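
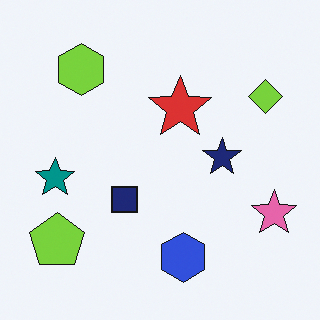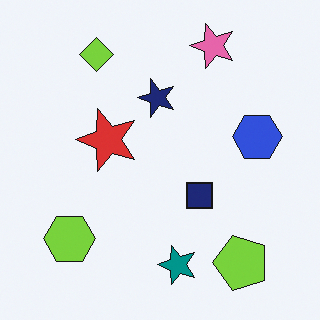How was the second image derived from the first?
This is the original image rotated 90° counter-clockwise.

The lime pentagon sits in the bottom-left of the first image and the bottom-right of the second — consistent with a whole-image 90° counter-clockwise rotation.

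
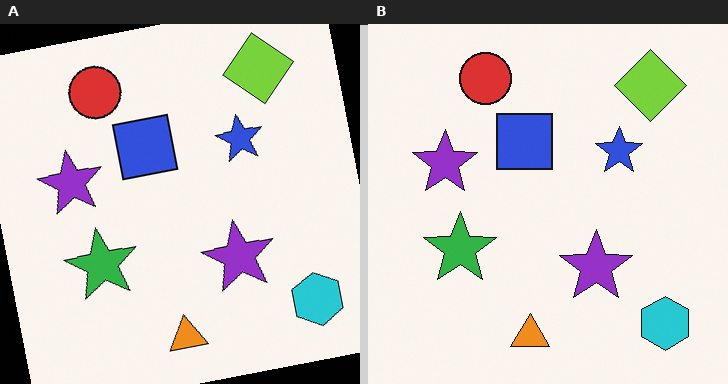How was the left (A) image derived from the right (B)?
The left (A) image is the right (B) rotated counter-clockwise by a few degrees.

Every shape is tilted by the same angle and the image corners show triangular fill wedges — a whole-image rotation by a non-right angle.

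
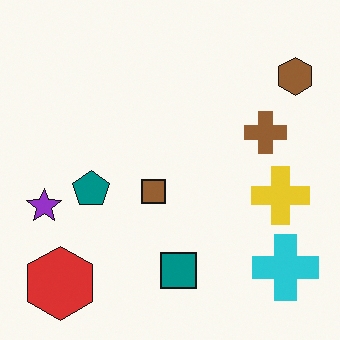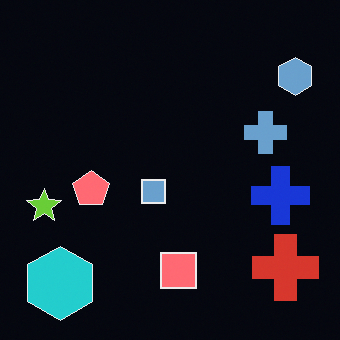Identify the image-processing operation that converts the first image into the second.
Color-inverted (negative).

The light background has become dark and every shape's color is its complement — a photographic negative.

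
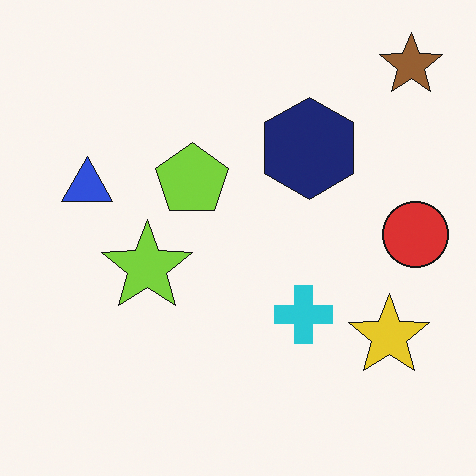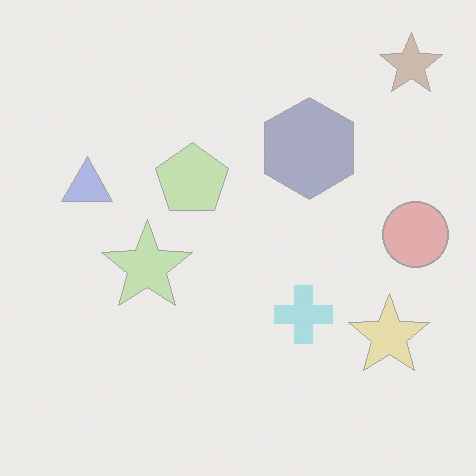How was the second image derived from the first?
This is the original image given much lower contrast.

Tones are pushed toward mid-grey across the whole image — a global contrast change.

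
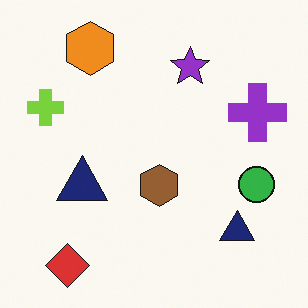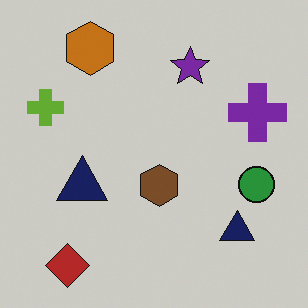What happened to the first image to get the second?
The second image is the first slightly darkened.

Every pixel — background and shapes alike — is uniformly darkened.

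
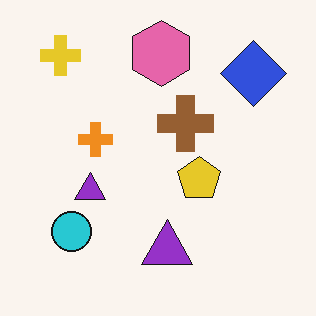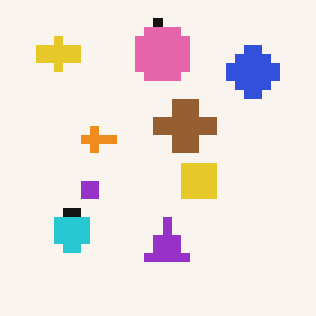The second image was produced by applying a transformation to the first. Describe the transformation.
This is the original image heavily pixelated into large blocks.

Shapes are reduced to large square blocks; fine edges and outlines are lost — a downscale-then-upscale (mosaic) effect.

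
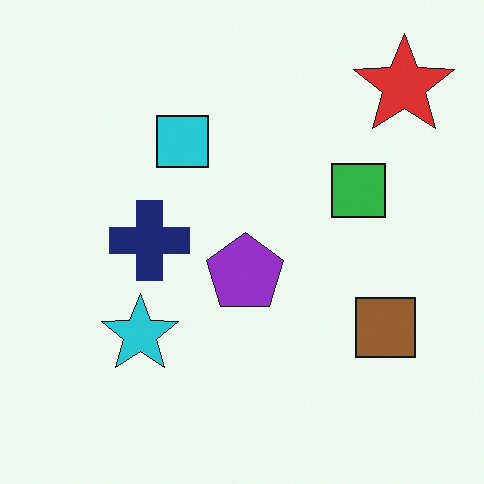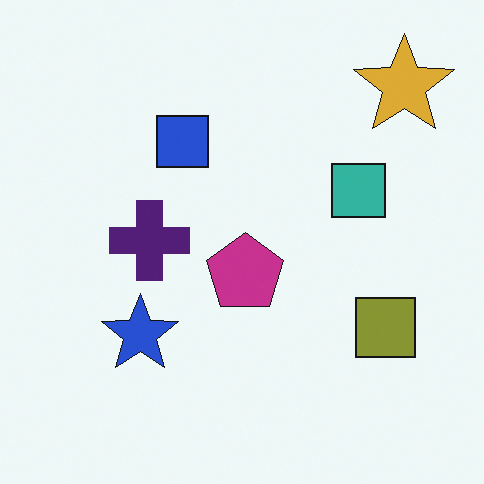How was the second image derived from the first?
The transformation is: hue-shifted slightly.

Every shape's color has rotated by the same amount around the hue wheel — a uniform hue shift.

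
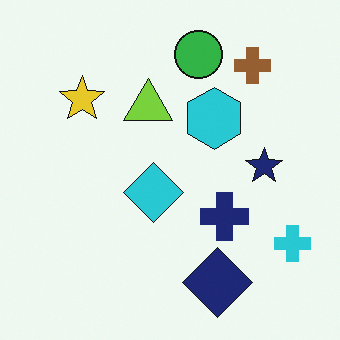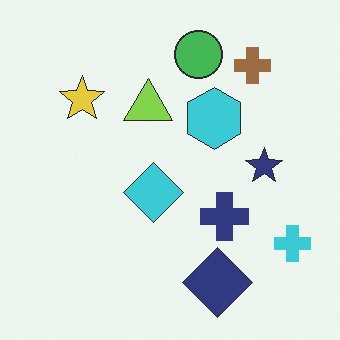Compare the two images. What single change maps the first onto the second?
The image was given slightly reduced contrast.

Tones are pushed toward mid-grey across the whole image — a global contrast change.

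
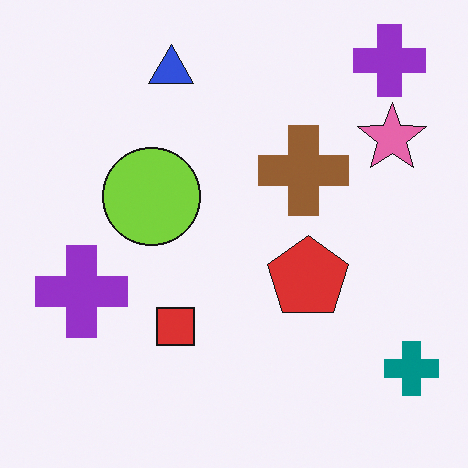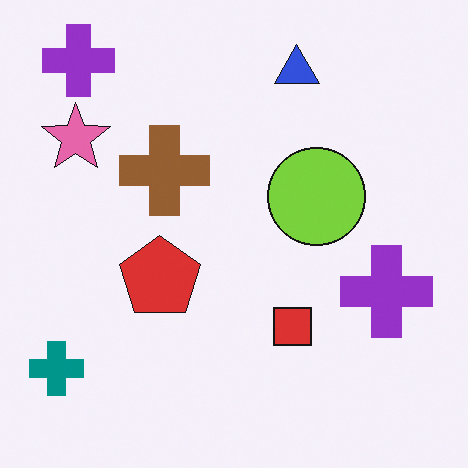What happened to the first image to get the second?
This is the original image flipped horizontally (left ↔ right).

The teal cross is in the bottom-right of the first image and the bottom-left of the second — shapes on opposite sides of the vertical midline have swapped in a mirror flip.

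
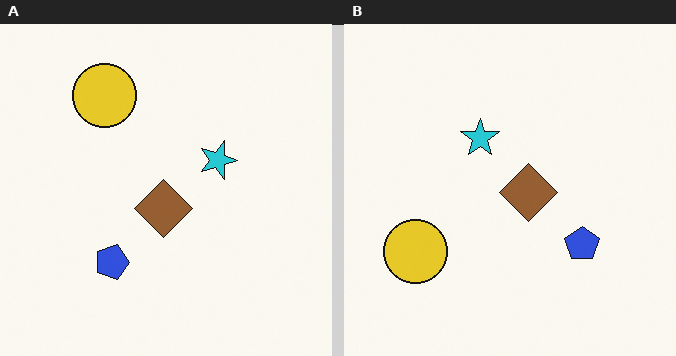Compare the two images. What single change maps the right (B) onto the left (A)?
This is the original image rotated 90° clockwise.

The yellow circle sits in the bottom-left of the right (B) image and the top-left of the left (A) — consistent with a whole-image 90° clockwise rotation.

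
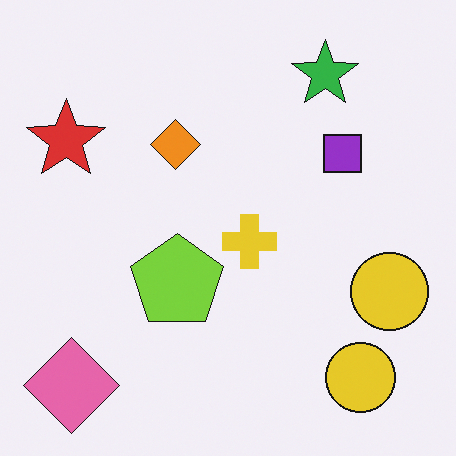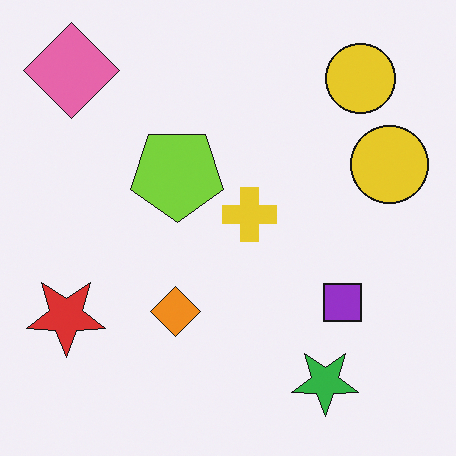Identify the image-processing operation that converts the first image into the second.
It was flipped vertically (top ↔ bottom).

The pink diamond is in the bottom-left of the first image and the top-left of the second — shapes on opposite sides of the horizontal midline have swapped in a mirror flip.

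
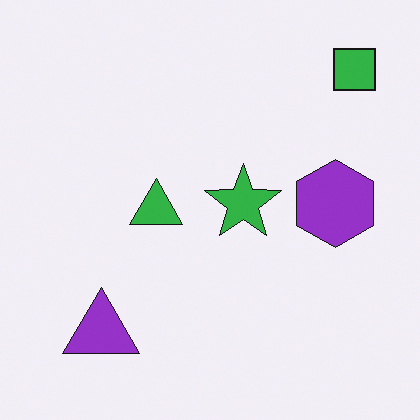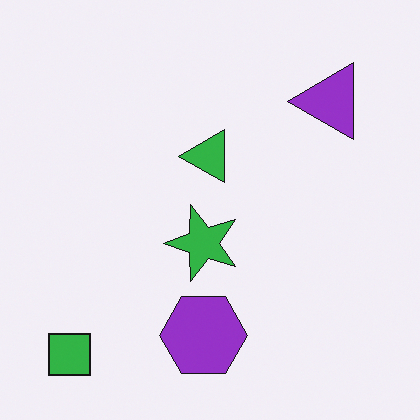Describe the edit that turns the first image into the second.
This is the original image transposed (reflected across the top-left ↔ bottom-right diagonal).

Shapes have swapped their row and column positions — what was in the top-right is now in the bottom-left — a diagonal reflection.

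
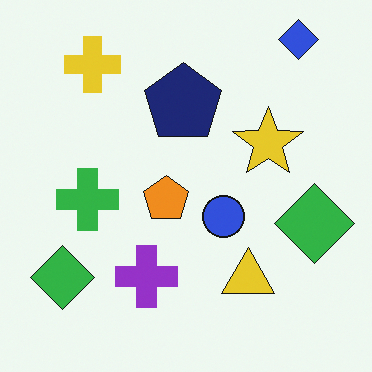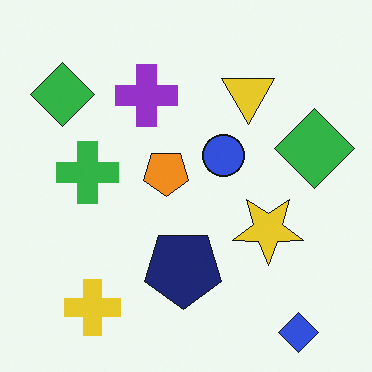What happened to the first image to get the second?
Flipped vertically (top ↔ bottom).

The blue diamond is in the top-right of the first image and the bottom-right of the second — shapes on opposite sides of the horizontal midline have swapped in a mirror flip.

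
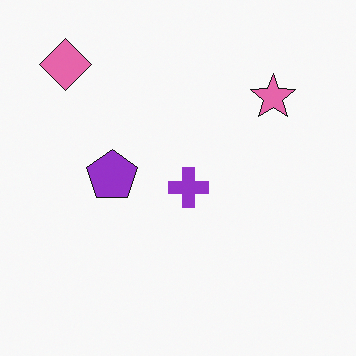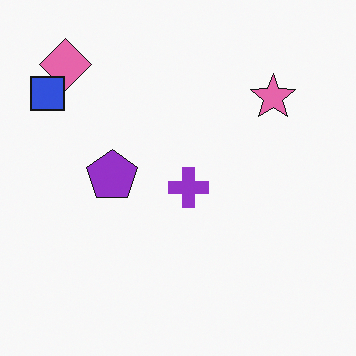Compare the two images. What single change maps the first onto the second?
It was overlaid with an additional blue square.

A blue square appears in the second image that is absent from the first.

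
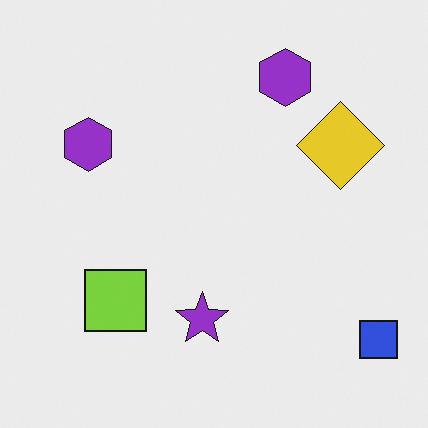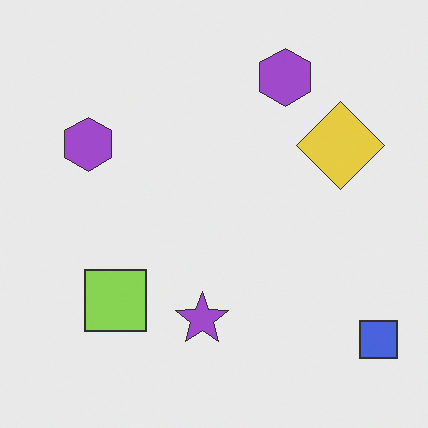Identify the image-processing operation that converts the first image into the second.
Given slightly reduced contrast.

Tones are pushed toward mid-grey across the whole image — a global contrast change.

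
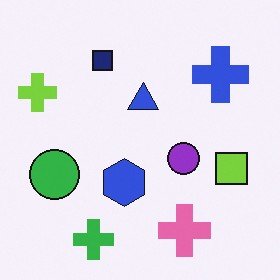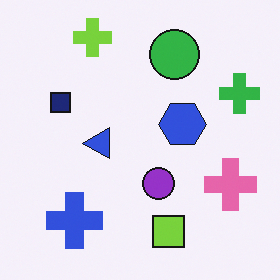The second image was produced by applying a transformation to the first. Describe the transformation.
The transformation is: transposed (reflected across the top-left ↔ bottom-right diagonal).

Shapes have swapped their row and column positions — what was in the top-right is now in the bottom-left — a diagonal reflection.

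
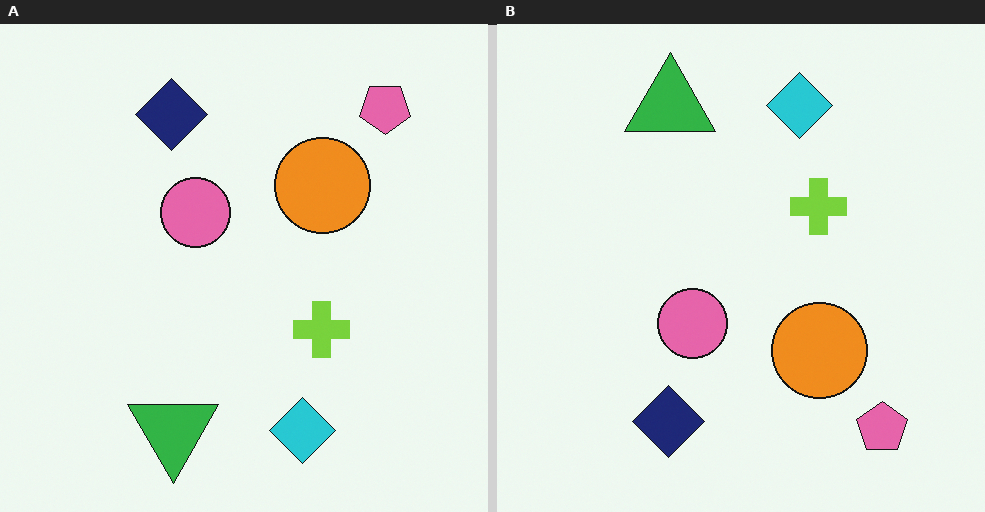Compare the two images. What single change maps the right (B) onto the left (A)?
The image was flipped vertically (top ↔ bottom).

The cyan diamond is in the top of the right (B) image and the bottom of the left (A) — shapes on opposite sides of the horizontal midline have swapped in a mirror flip.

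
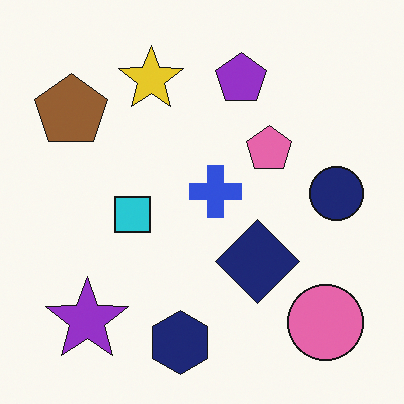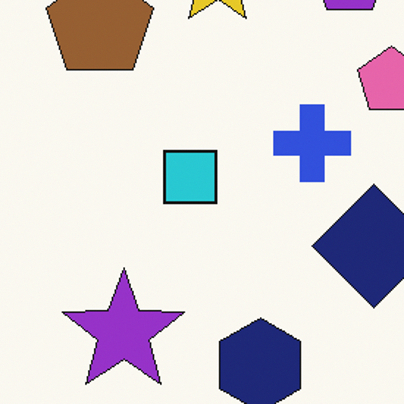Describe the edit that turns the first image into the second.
Cropped to a modestly smaller region and rescaled.

The visible shapes are larger and the field of view is narrower; shapes near the original edges may be partly or wholly outside the frame — a crop-and-rescale.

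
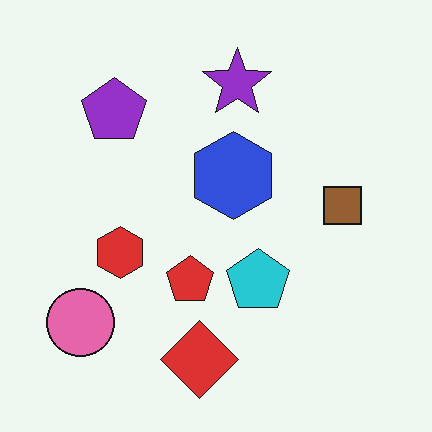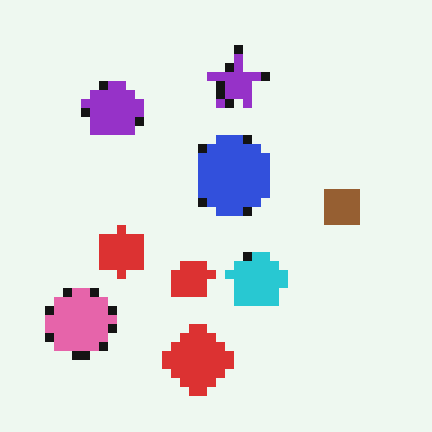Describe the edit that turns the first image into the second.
The second image is the first coarsely pixelated.

Shapes are reduced to large square blocks; fine edges and outlines are lost — a downscale-then-upscale (mosaic) effect.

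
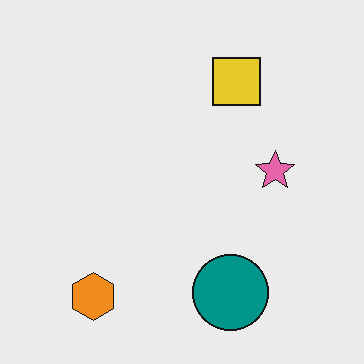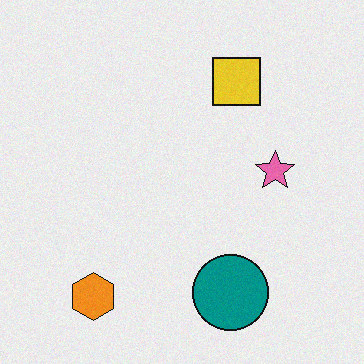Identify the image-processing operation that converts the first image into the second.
The image was degraded with subtle gaussian noise.

Random speckle covers the whole image, including the flat background.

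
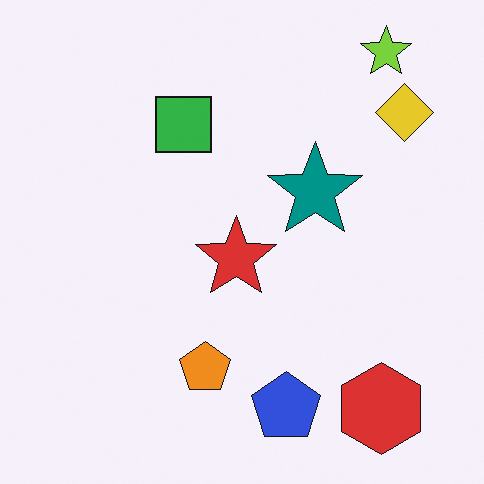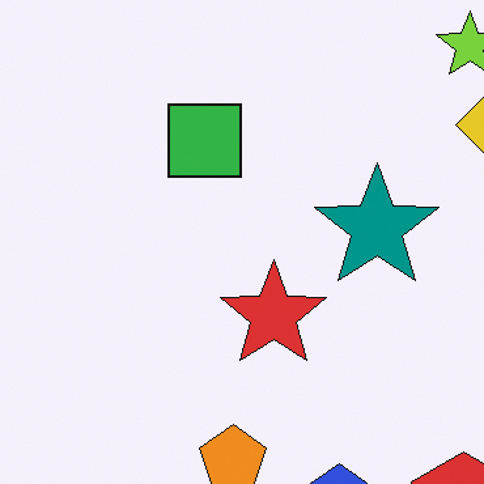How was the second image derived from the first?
Cropped to a modestly smaller region and rescaled.

The visible shapes are larger and the field of view is narrower; shapes near the original edges may be partly or wholly outside the frame — a crop-and-rescale.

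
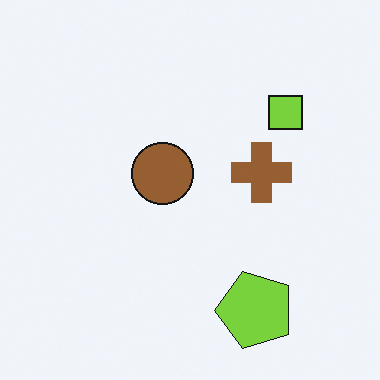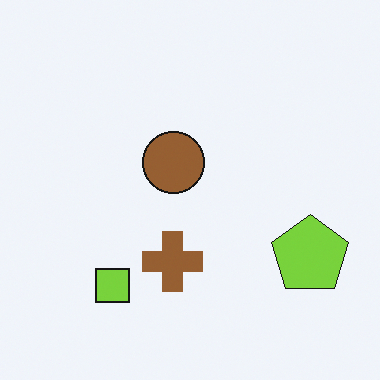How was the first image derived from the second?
The image was transposed (reflected across the top-left ↔ bottom-right diagonal).

Shapes have swapped their row and column positions — what was in the top-right is now in the bottom-left — a diagonal reflection.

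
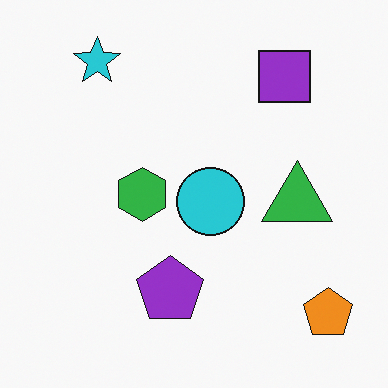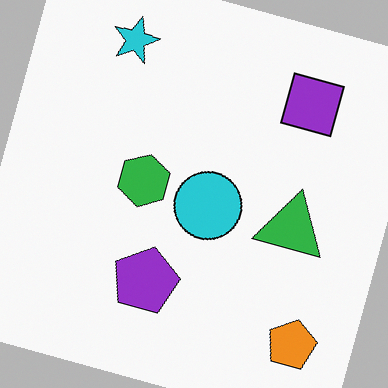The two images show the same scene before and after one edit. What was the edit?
The transformation is: rotated clockwise by a clearly visible amount.

Every shape is tilted by the same angle and the image corners show triangular fill wedges — a whole-image rotation by a non-right angle.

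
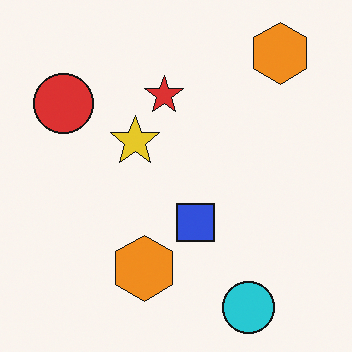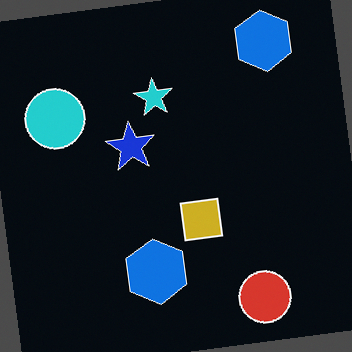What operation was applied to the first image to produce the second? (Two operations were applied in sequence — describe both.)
It was rotated counter-clockwise by a few degrees, then color-inverted (negative).

Every shape is tilted by the same angle and the image corners show triangular fill wedges — a whole-image rotation by a non-right angle. The light background has become dark and every shape's color is its complement — a photographic negative.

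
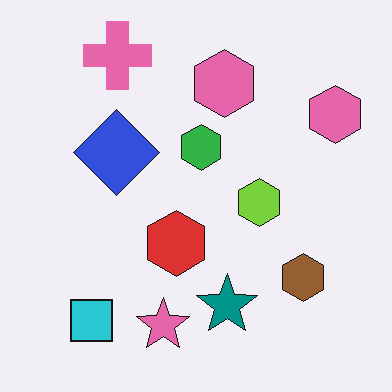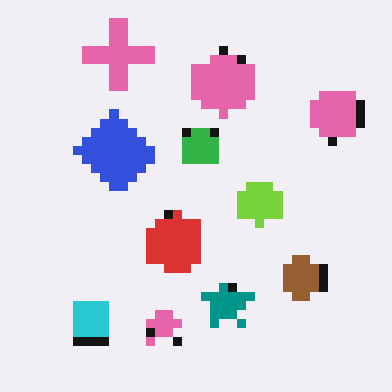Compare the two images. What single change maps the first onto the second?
The transformation is: coarsely pixelated.

Shapes are reduced to large square blocks; fine edges and outlines are lost — a downscale-then-upscale (mosaic) effect.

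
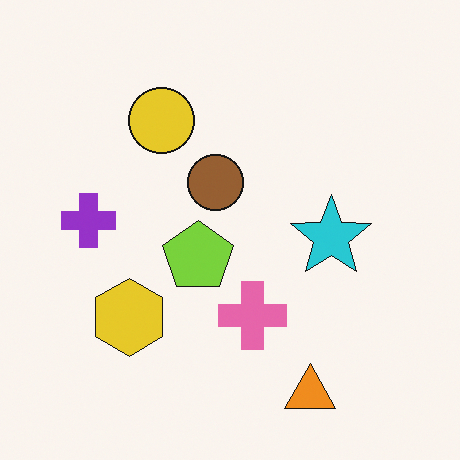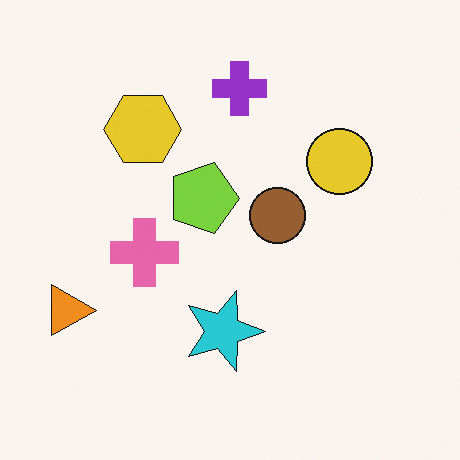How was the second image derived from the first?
The second image is the first rotated 90° clockwise.

The orange triangle sits in the bottom-right of the first image and the bottom-left of the second — consistent with a whole-image 90° clockwise rotation.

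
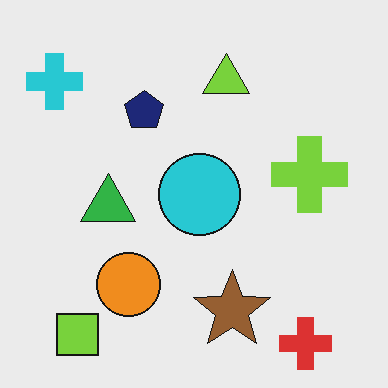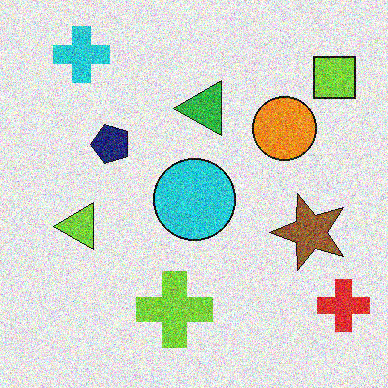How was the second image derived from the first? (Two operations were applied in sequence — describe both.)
This is the original image degraded with heavy additive noise, then transposed (reflected across the top-left ↔ bottom-right diagonal).

Random speckle covers the whole image, including the flat background. Shapes have swapped their row and column positions — what was in the top-right is now in the bottom-left — a diagonal reflection.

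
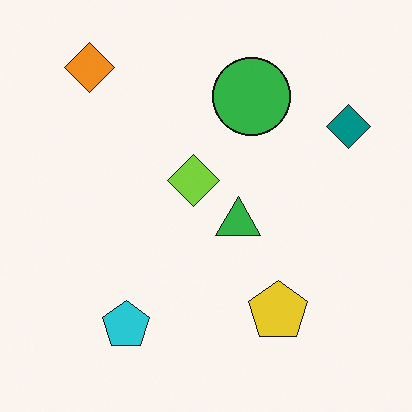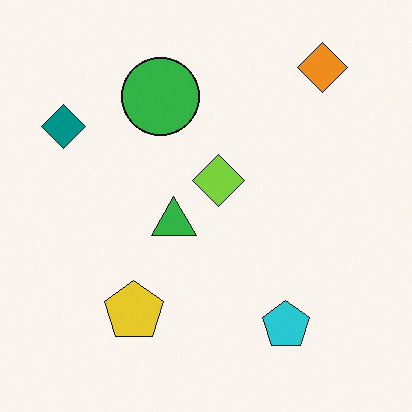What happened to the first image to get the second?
It was flipped horizontally (left ↔ right).

The teal diamond is in the top-right of the first image and the top-left of the second — shapes on opposite sides of the vertical midline have swapped in a mirror flip.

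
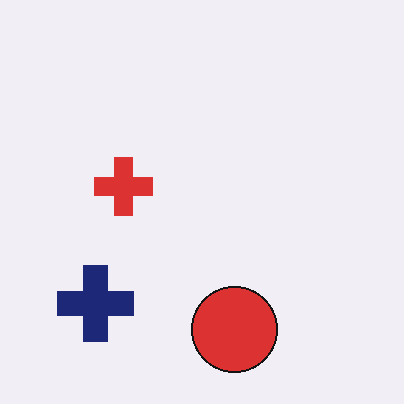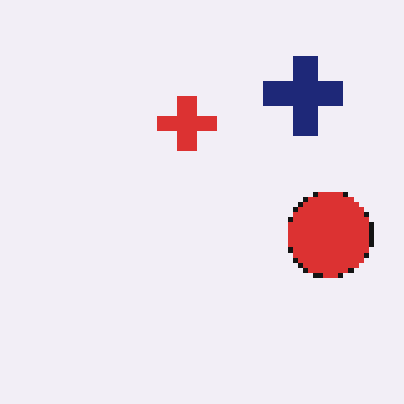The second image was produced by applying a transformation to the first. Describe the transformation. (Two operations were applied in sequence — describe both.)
Transposed (reflected across the top-left ↔ bottom-right diagonal), then lightly pixelated (a mild mosaic effect).

Shapes have swapped their row and column positions — what was in the top-right is now in the bottom-left — a diagonal reflection. Shapes are reduced to large square blocks; fine edges and outlines are lost — a downscale-then-upscale (mosaic) effect.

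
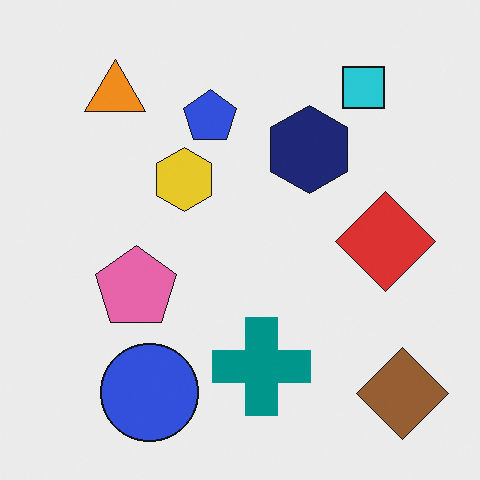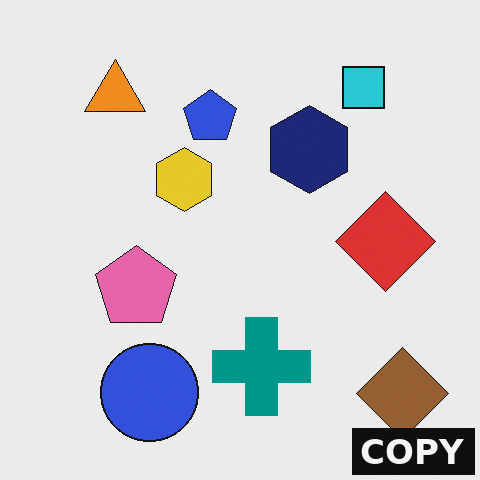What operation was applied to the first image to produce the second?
The transformation is: watermarked with the text "COPY" in the lower-right corner.

A dark label reading "COPY" appears in the lower-right corner.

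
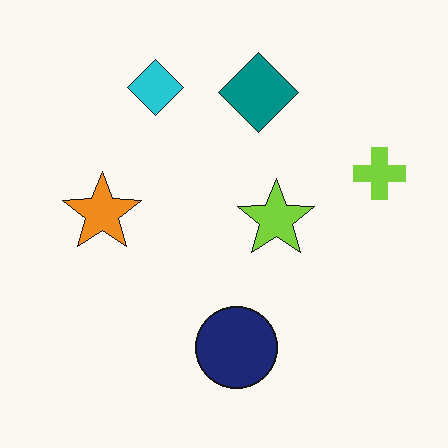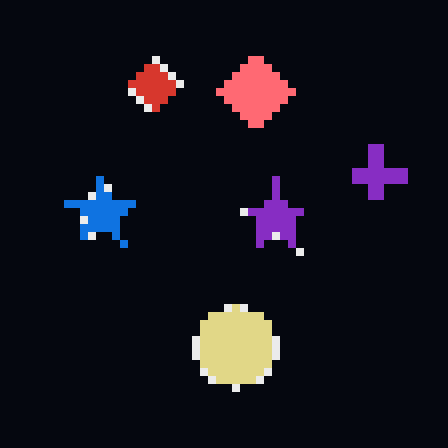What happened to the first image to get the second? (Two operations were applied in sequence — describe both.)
The transformation is: color-inverted (negative), then pixelated into visible square blocks.

The light background has become dark and every shape's color is its complement — a photographic negative. Shapes are reduced to large square blocks; fine edges and outlines are lost — a downscale-then-upscale (mosaic) effect.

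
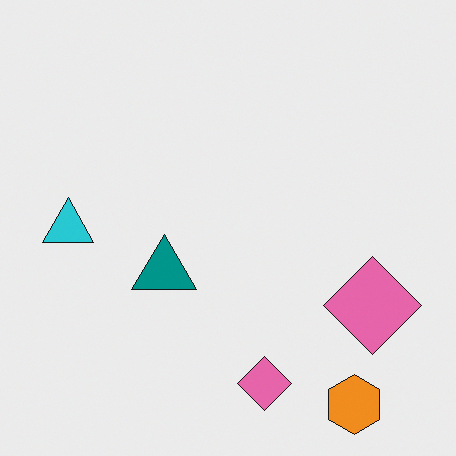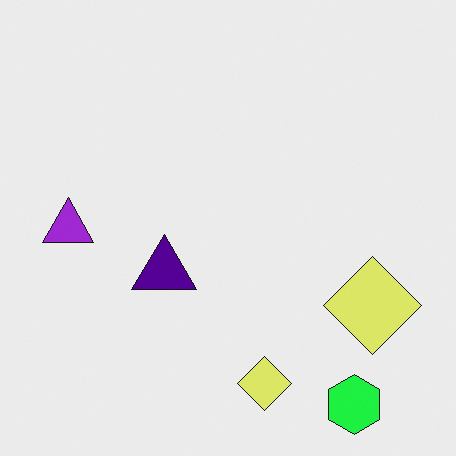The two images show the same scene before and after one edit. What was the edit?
The image was hue-shifted noticeably.

Every shape's color has rotated by the same amount around the hue wheel — a uniform hue shift.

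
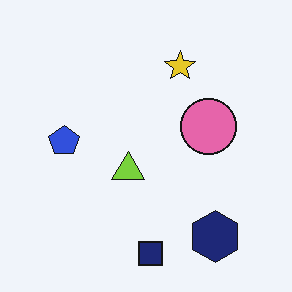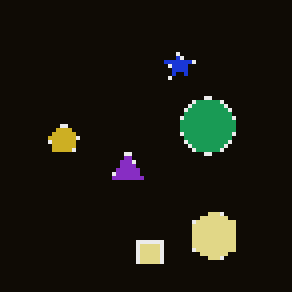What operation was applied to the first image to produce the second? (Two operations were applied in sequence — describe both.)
The image was lightly pixelated (a mild mosaic effect), then color-inverted (negative).

Shapes are reduced to large square blocks; fine edges and outlines are lost — a downscale-then-upscale (mosaic) effect. The light background has become dark and every shape's color is its complement — a photographic negative.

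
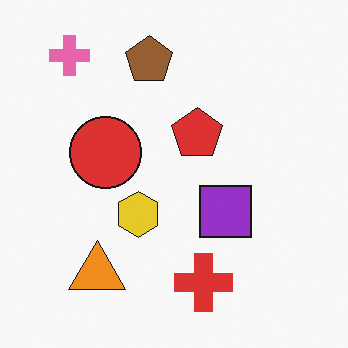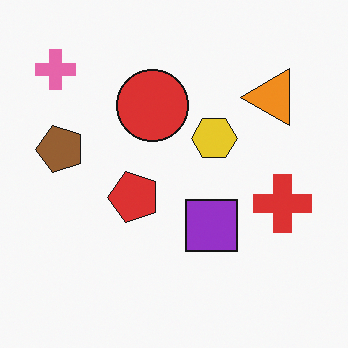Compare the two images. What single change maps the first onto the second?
The image was transposed (reflected across the top-left ↔ bottom-right diagonal).

Shapes have swapped their row and column positions — what was in the top-right is now in the bottom-left — a diagonal reflection.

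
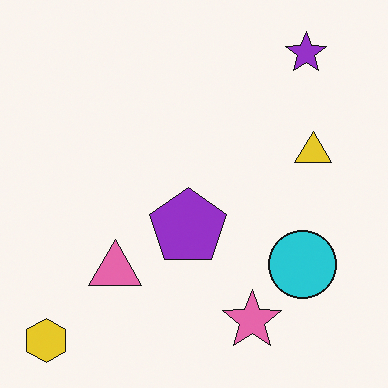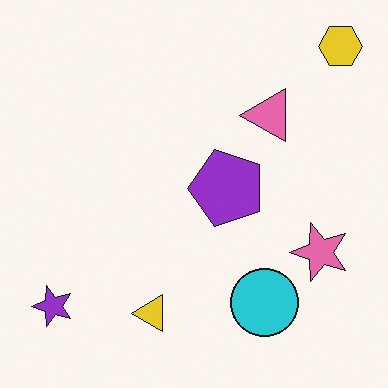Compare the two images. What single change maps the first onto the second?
Transposed (reflected across the top-left ↔ bottom-right diagonal).

Shapes have swapped their row and column positions — what was in the top-right is now in the bottom-left — a diagonal reflection.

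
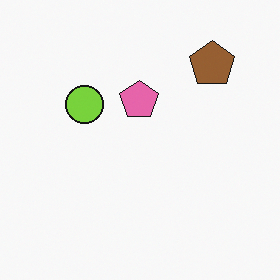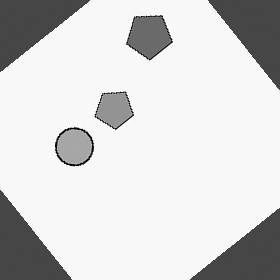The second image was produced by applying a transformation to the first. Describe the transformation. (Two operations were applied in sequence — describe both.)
This is the original image converted to grayscale, then rotated counter-clockwise by a large amount — several tens of degrees.

All color is removed — every shape is now a shade of grey. Every shape is tilted by the same angle and the image corners show triangular fill wedges — a whole-image rotation by a non-right angle.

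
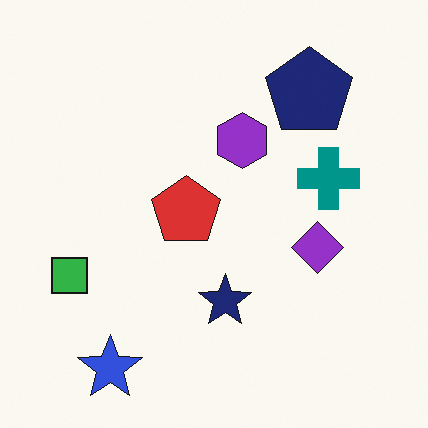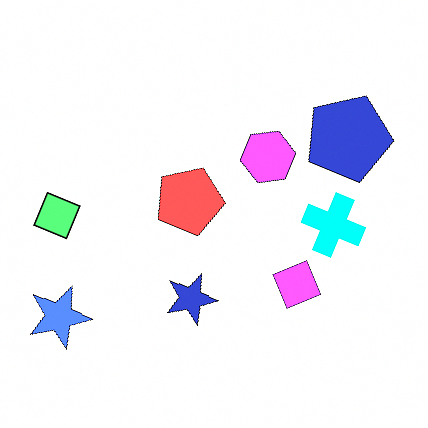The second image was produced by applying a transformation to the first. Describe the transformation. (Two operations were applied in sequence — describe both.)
The second image is the first rotated clockwise by a clearly visible amount, then noticeably brightened.

Every shape is tilted by the same angle and the image corners show triangular fill wedges — a whole-image rotation by a non-right angle. Every pixel — background and shapes alike — is uniformly brightened.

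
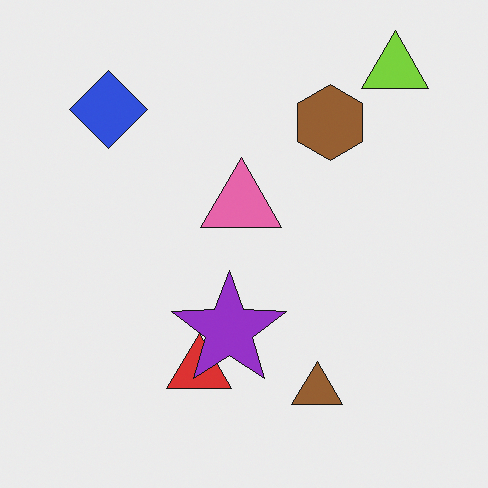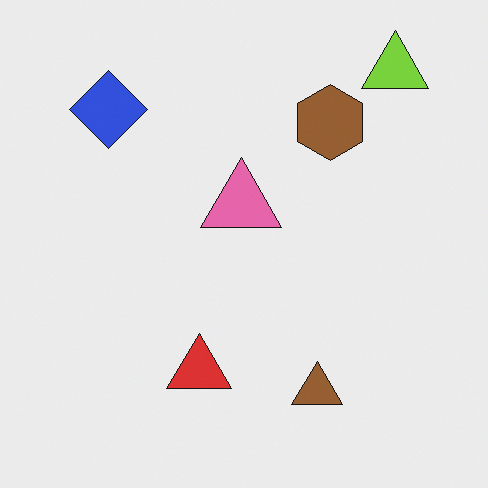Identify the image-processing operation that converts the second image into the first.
It was overlaid with an additional purple star.

A purple star appears in the first image that is absent from the second.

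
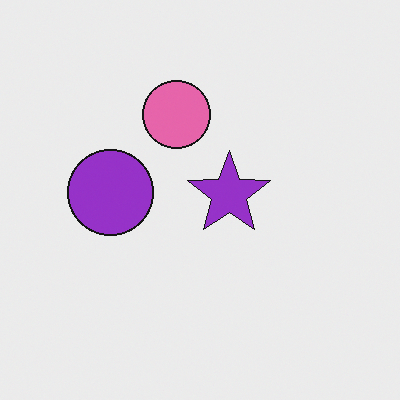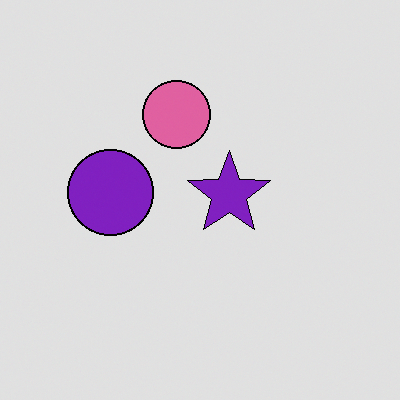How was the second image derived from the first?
The transformation is: posterized to a reduced palette.

Each flat color has snapped to a coarser quantized level — most visibly, the near-white background has dropped to a flat grey.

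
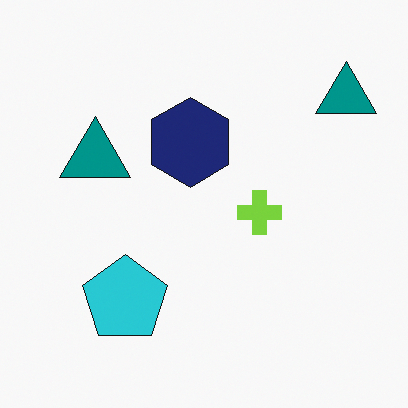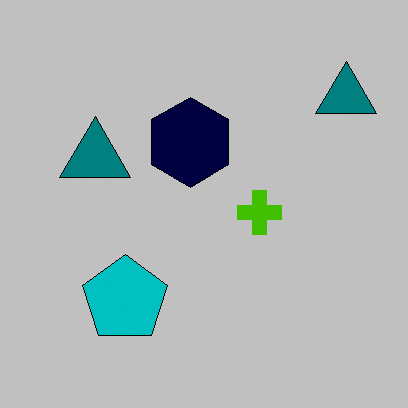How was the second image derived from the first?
Heavily posterized to just a handful of flat colors.

Each flat color has snapped to a coarser quantized level — most visibly, the near-white background has dropped to a flat grey.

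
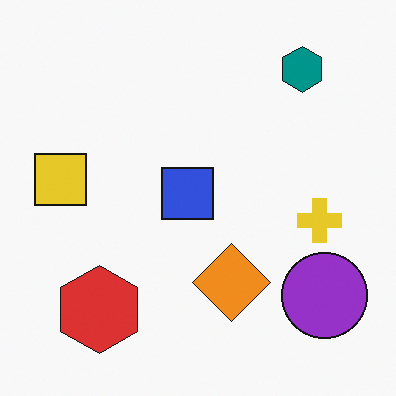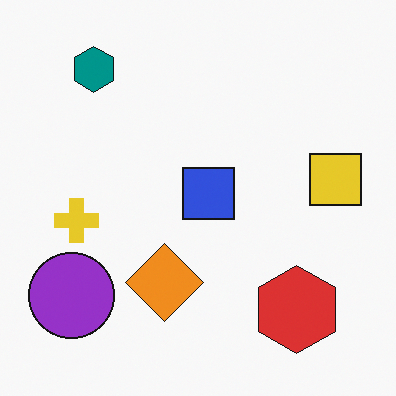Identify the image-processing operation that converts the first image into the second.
Flipped horizontally (left ↔ right).

The yellow square is in the left of the first image and the right of the second — shapes on opposite sides of the vertical midline have swapped in a mirror flip.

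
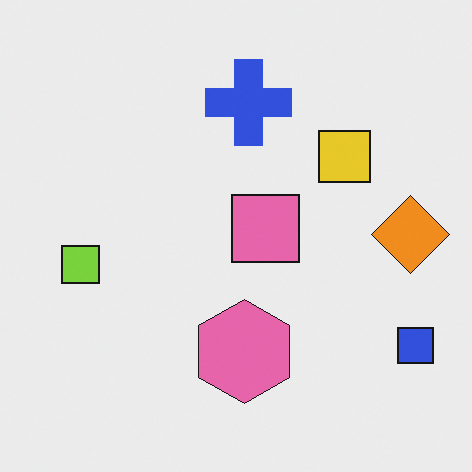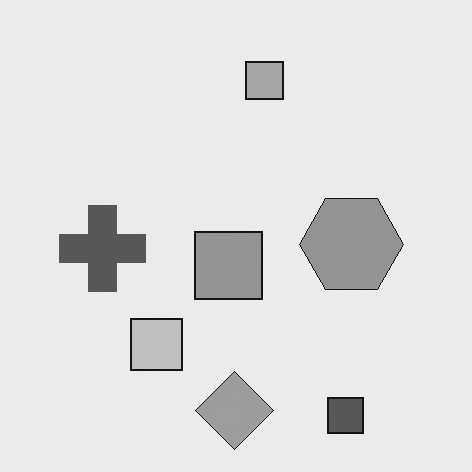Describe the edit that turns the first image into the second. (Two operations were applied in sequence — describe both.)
The transformation is: converted to grayscale, then transposed (reflected across the top-left ↔ bottom-right diagonal).

All color is removed — every shape is now a shade of grey. Shapes have swapped their row and column positions — what was in the top-right is now in the bottom-left — a diagonal reflection.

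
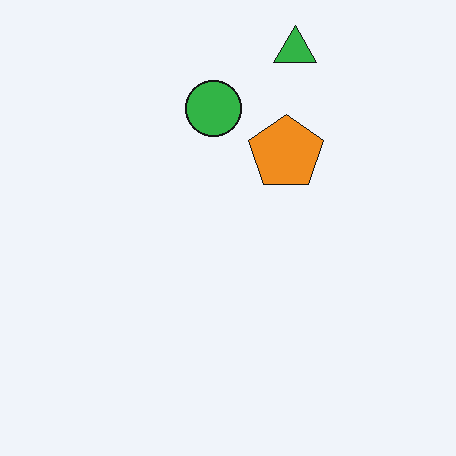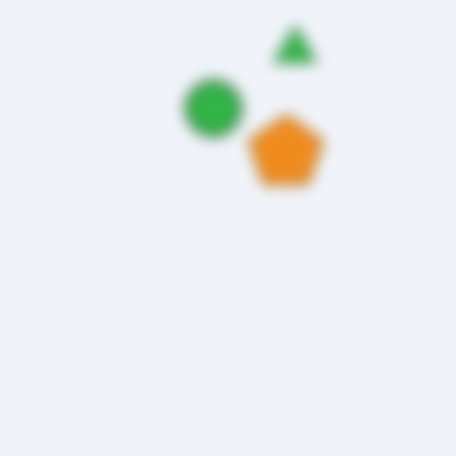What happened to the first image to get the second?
Heavily blurred.

Shape edges and outlines are uniformly softened across the whole image.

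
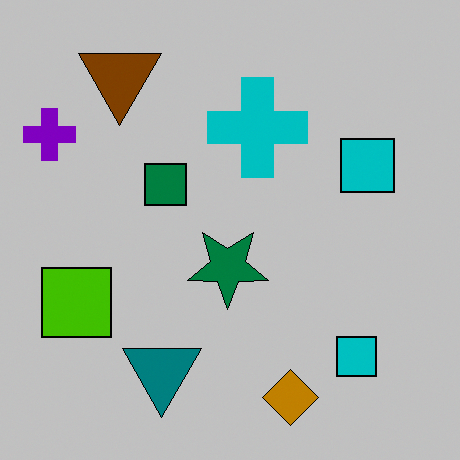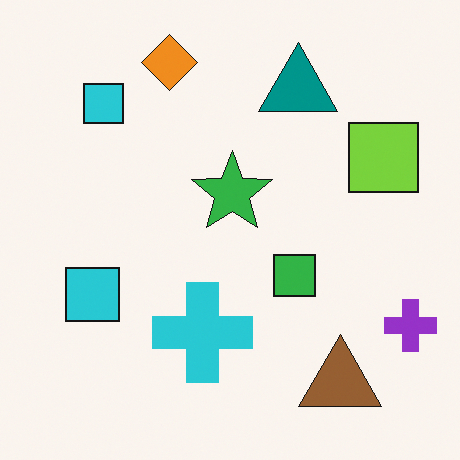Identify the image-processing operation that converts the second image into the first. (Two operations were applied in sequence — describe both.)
The first image is the second heavily posterized to just a handful of flat colors, then rotated 180°.

Each flat color has snapped to a coarser quantized level — most visibly, the near-white background has dropped to a flat grey. The purple cross sits in the bottom-right of the second image and the top-left of the first — consistent with a whole-image 180° rotation.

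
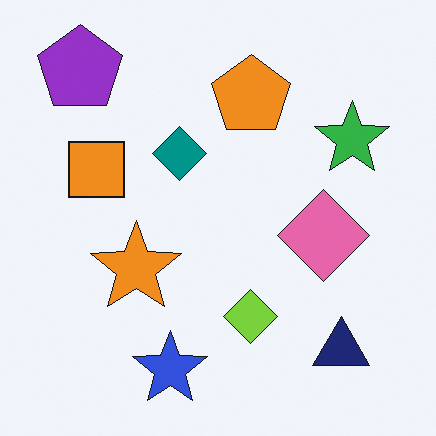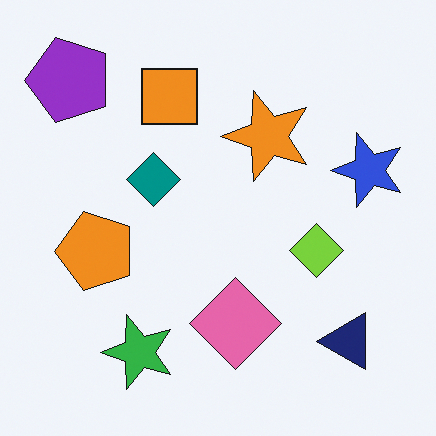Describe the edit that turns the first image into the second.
The image was transposed (reflected across the top-left ↔ bottom-right diagonal).

Shapes have swapped their row and column positions — what was in the top-right is now in the bottom-left — a diagonal reflection.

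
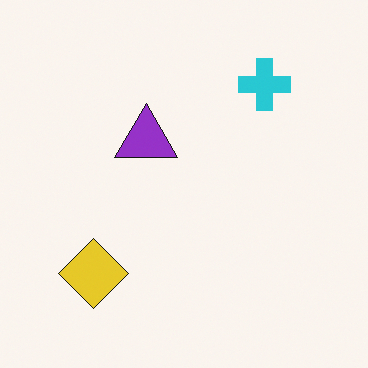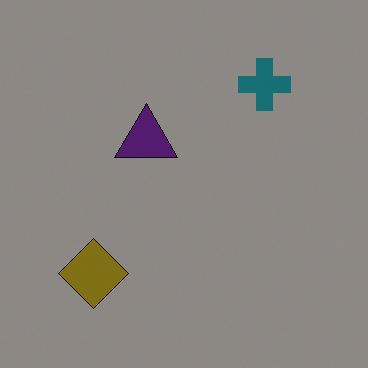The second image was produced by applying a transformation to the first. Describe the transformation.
The transformation is: darkened a lot.

Every pixel — background and shapes alike — is uniformly darkened.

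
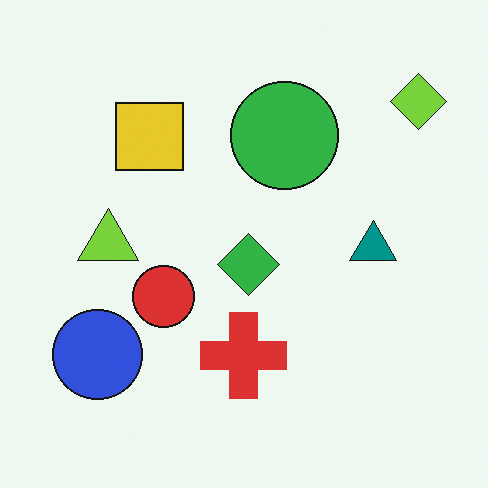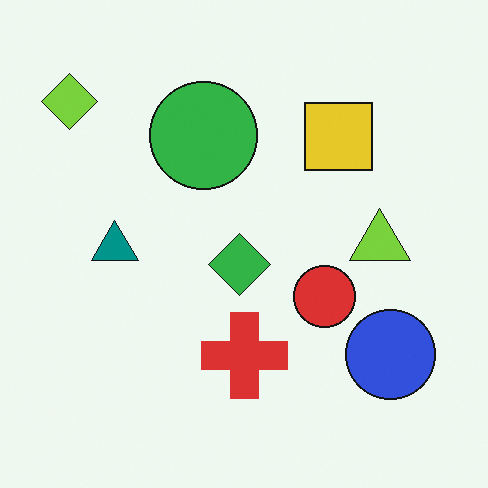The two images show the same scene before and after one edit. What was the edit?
This is the original image flipped horizontally (left ↔ right).

The lime diamond is in the top-right of the first image and the top-left of the second — shapes on opposite sides of the vertical midline have swapped in a mirror flip.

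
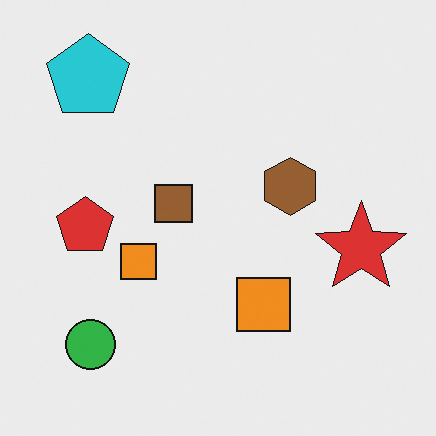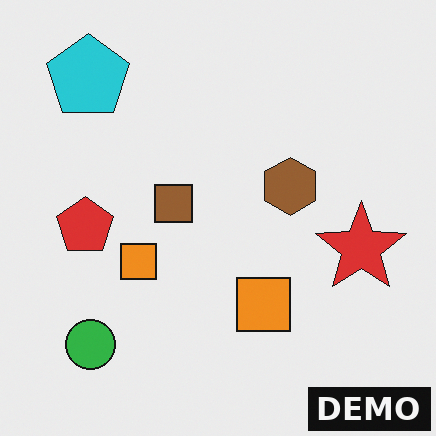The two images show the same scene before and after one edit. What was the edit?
The transformation is: watermarked with the text "DEMO" in the lower-right corner.

A dark label reading "DEMO" appears in the lower-right corner.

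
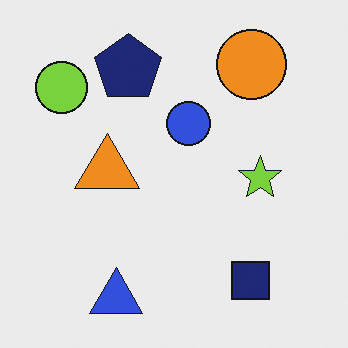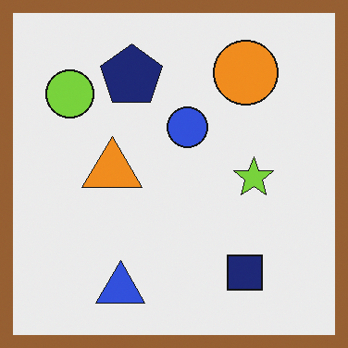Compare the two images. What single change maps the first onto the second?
Framed with a brown border.

A solid brown frame runs around the edge of the second image, with the content slightly shrunk inside it.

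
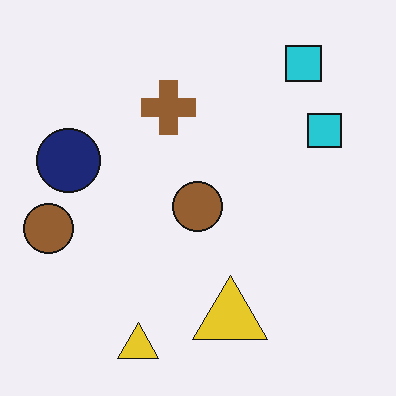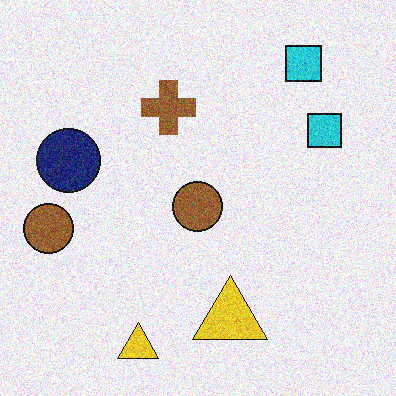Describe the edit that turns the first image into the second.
It was degraded with moderate additive noise.

Random speckle covers the whole image, including the flat background.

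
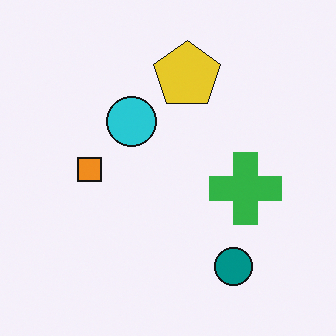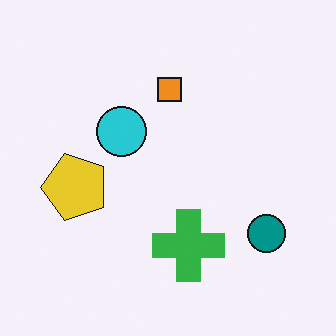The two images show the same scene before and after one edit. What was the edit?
This is the original image transposed (reflected across the top-left ↔ bottom-right diagonal).

Shapes have swapped their row and column positions — what was in the top-right is now in the bottom-left — a diagonal reflection.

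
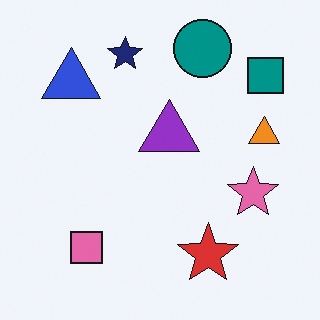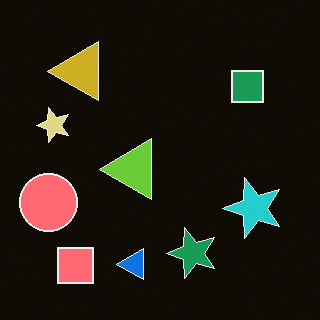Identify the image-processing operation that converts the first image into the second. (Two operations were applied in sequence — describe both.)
The image was color-inverted (negative), then transposed (reflected across the top-left ↔ bottom-right diagonal).

The light background has become dark and every shape's color is its complement — a photographic negative. Shapes have swapped their row and column positions — what was in the top-right is now in the bottom-left — a diagonal reflection.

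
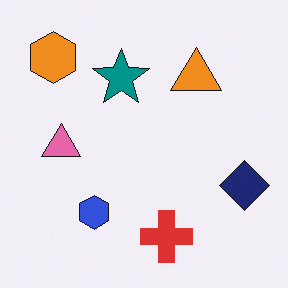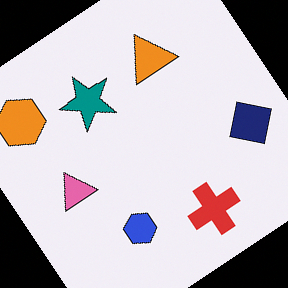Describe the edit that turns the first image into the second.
This is the original image rotated counter-clockwise by a large amount — several tens of degrees.

Every shape is tilted by the same angle and the image corners show triangular fill wedges — a whole-image rotation by a non-right angle.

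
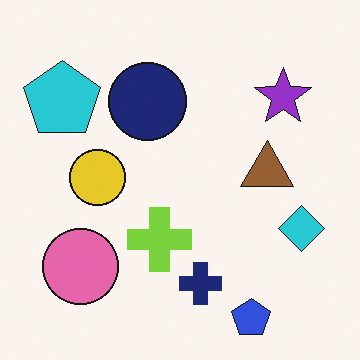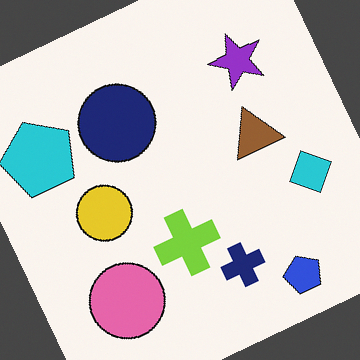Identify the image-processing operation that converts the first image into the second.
The second image is the first rotated counter-clockwise by a clearly visible amount.

Every shape is tilted by the same angle and the image corners show triangular fill wedges — a whole-image rotation by a non-right angle.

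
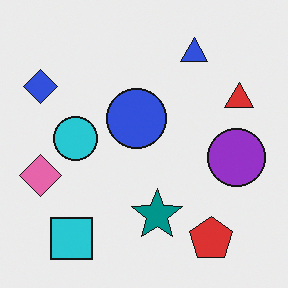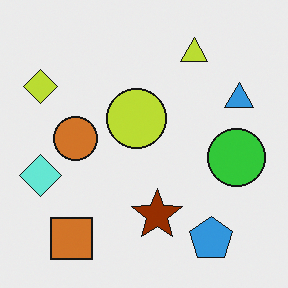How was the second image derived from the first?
The transformation is: hue-shifted through roughly half the color wheel.

Every shape's color has rotated by the same amount around the hue wheel — a uniform hue shift.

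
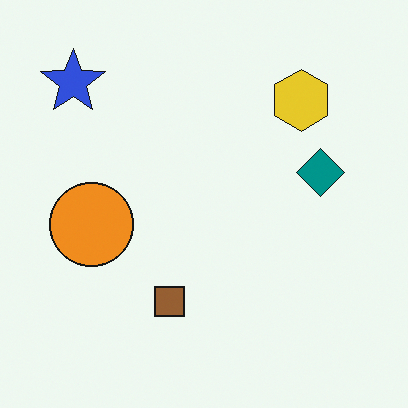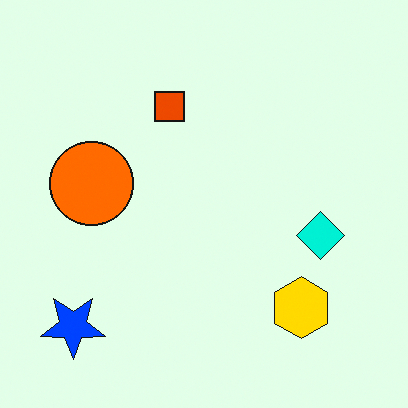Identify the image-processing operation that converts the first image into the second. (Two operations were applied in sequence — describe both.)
The image was flipped vertically (top ↔ bottom), then made much more vivid (saturation change).

The blue star is in the top-left of the first image and the bottom-left of the second — shapes on opposite sides of the horizontal midline have swapped in a mirror flip. All colors are more vivid — a global saturation change.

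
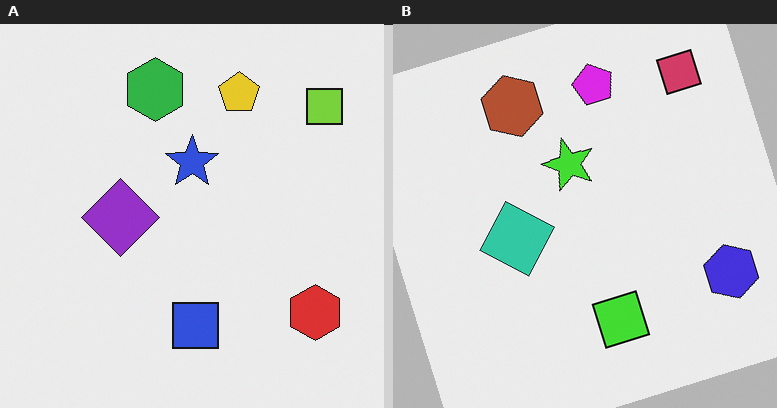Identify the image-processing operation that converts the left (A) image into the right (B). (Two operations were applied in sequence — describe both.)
Hue-shifted by a large amount, then rotated counter-clockwise by a moderate amount.

Every shape's color has rotated by the same amount around the hue wheel — a uniform hue shift. Every shape is tilted by the same angle and the image corners show triangular fill wedges — a whole-image rotation by a non-right angle.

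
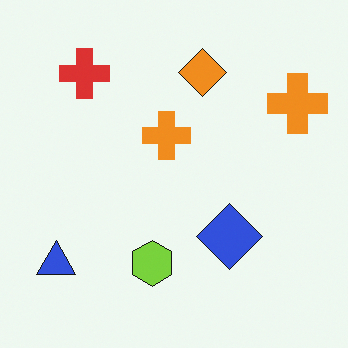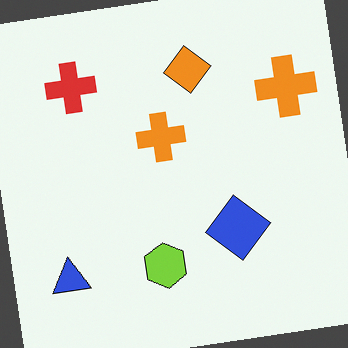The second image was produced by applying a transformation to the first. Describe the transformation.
This is the original image rotated counter-clockwise by a small amount.

Every shape is tilted by the same angle and the image corners show triangular fill wedges — a whole-image rotation by a non-right angle.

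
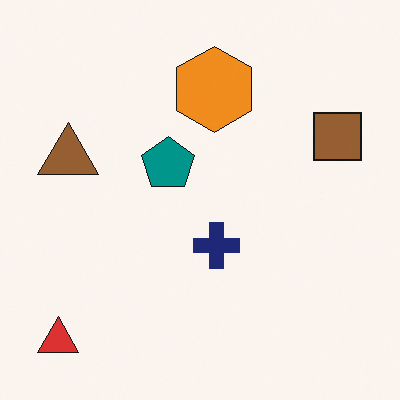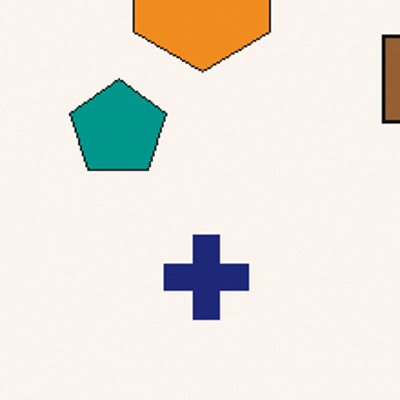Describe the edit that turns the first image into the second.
The transformation is: cropped to a noticeably smaller region and rescaled.

The visible shapes are larger and the field of view is narrower; shapes near the original edges may be partly or wholly outside the frame — a crop-and-rescale.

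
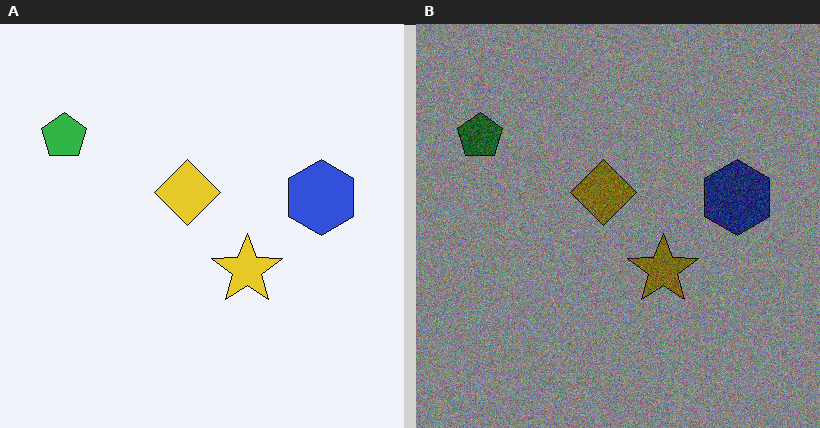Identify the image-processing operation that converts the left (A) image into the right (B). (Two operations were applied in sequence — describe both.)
It was darkened a lot, then degraded with moderate additive noise.

Every pixel — background and shapes alike — is uniformly darkened. Random speckle covers the whole image, including the flat background.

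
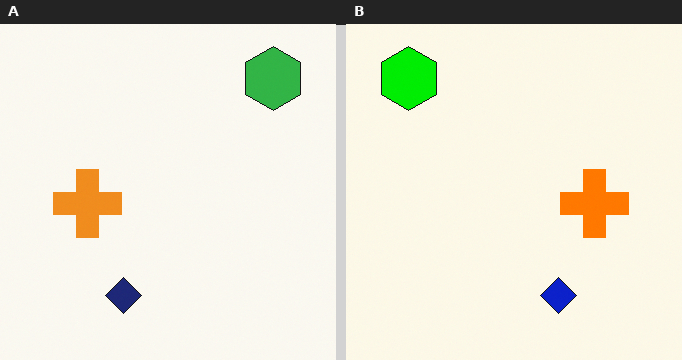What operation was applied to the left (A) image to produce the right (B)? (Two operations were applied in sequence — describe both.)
This is the original image flipped horizontally (left ↔ right), then made much more vivid (saturation change).

The green hexagon is in the top-right of the left (A) image and the top-left of the right (B) — shapes on opposite sides of the vertical midline have swapped in a mirror flip. All colors are more vivid — a global saturation change.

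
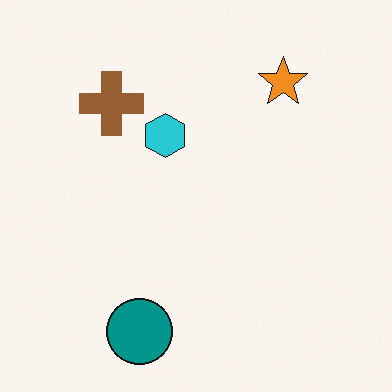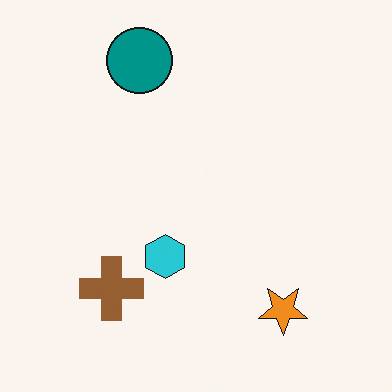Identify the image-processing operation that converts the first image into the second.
This is the original image flipped vertically (top ↔ bottom).

The teal circle is in the bottom of the first image and the top of the second — shapes on opposite sides of the horizontal midline have swapped in a mirror flip.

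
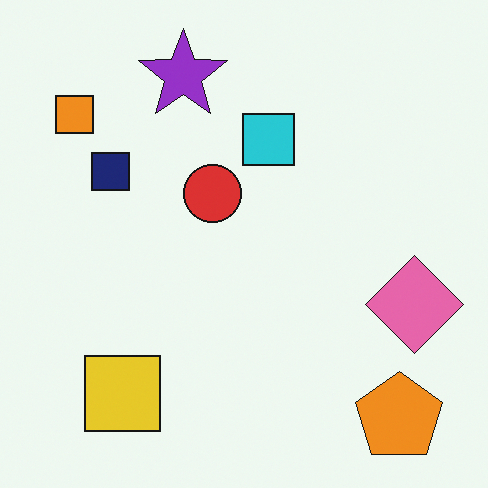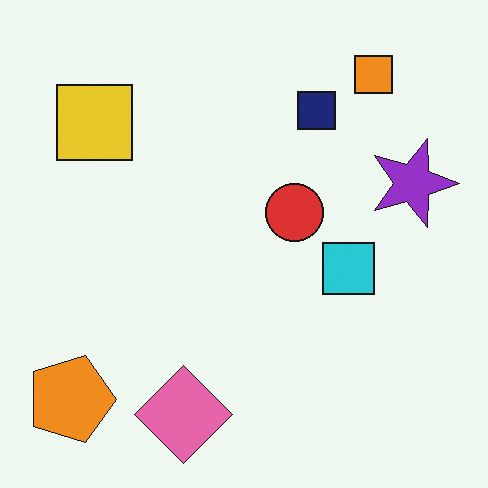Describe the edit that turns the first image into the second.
Rotated 90° clockwise.

The orange pentagon sits in the bottom-right of the first image and the bottom-left of the second — consistent with a whole-image 90° clockwise rotation.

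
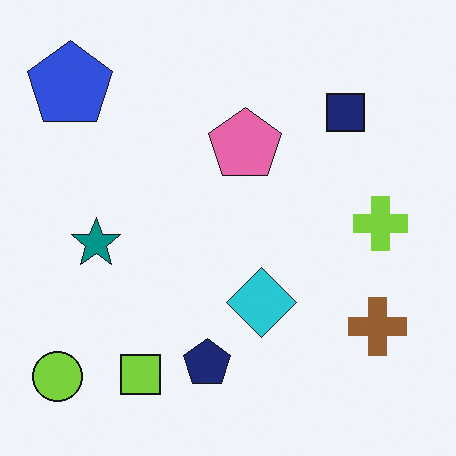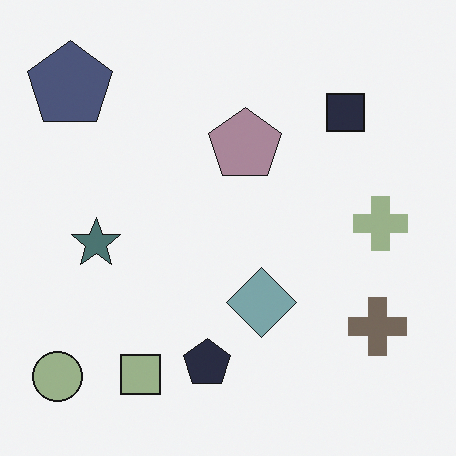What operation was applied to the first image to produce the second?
Made much more muted (saturation change).

All colors are more muted and greyish — a global saturation change.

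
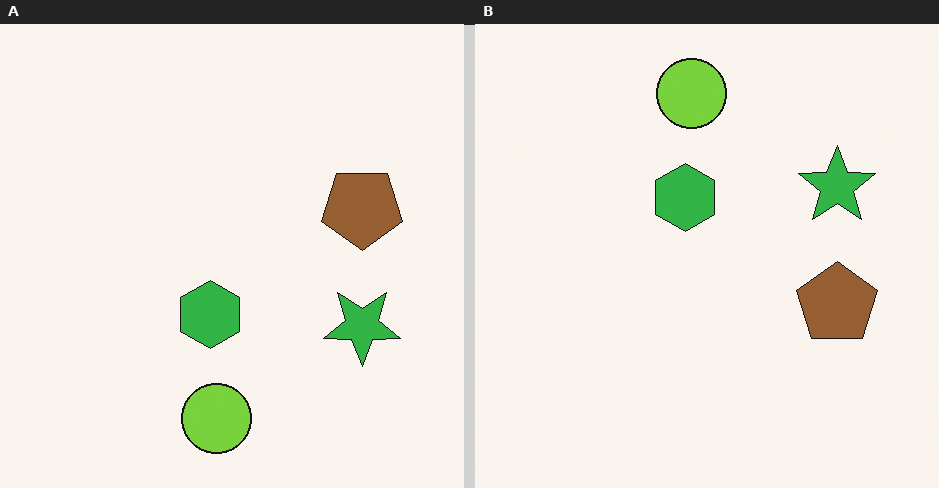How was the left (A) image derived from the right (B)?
It was flipped vertically (top ↔ bottom).

The lime circle is in the top of the right (B) image and the bottom of the left (A) — shapes on opposite sides of the horizontal midline have swapped in a mirror flip.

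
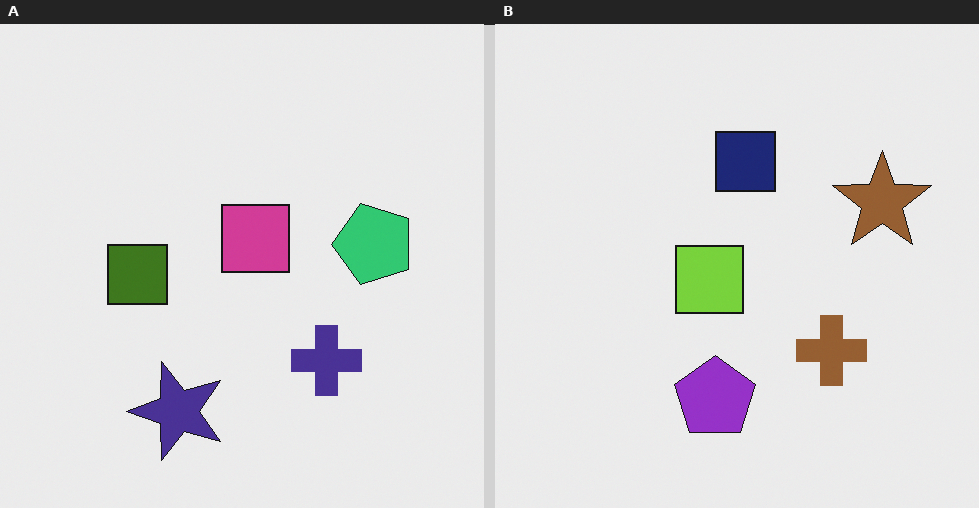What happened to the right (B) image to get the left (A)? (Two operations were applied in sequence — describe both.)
The image was transposed (reflected across the top-left ↔ bottom-right diagonal), then hue-shifted by a large amount.

Shapes have swapped their row and column positions — what was in the top-right is now in the bottom-left — a diagonal reflection. Every shape's color has rotated by the same amount around the hue wheel — a uniform hue shift.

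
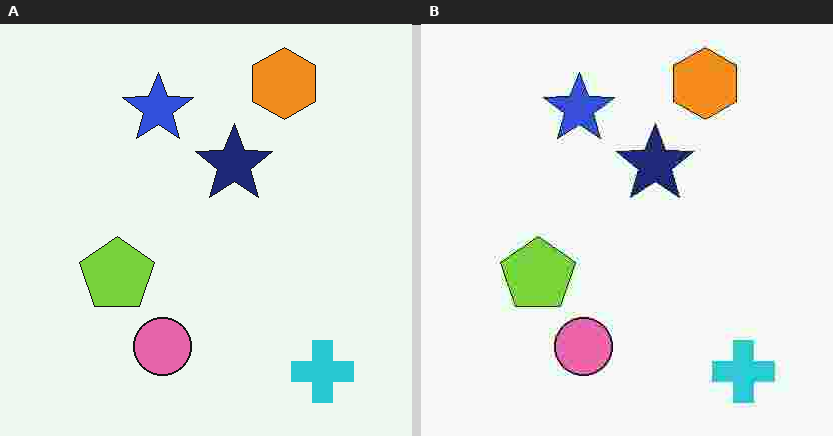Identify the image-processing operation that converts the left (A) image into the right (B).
The right (B) image is the left (A) heavily JPEG-compressed with obvious blocking artifacts.

Blocky 8×8 compression artifacts appear around shape edges and the flat background shows ringing — characteristic JPEG degradation.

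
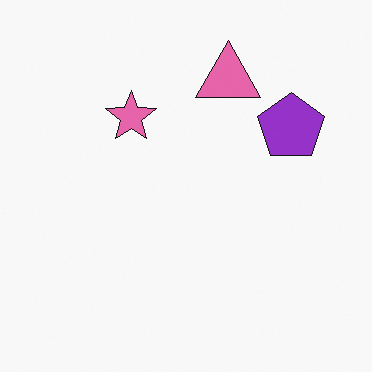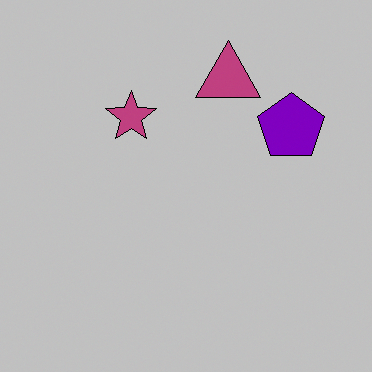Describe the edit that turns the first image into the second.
This is the original image heavily posterized to just a handful of flat colors.

Each flat color has snapped to a coarser quantized level — most visibly, the near-white background has dropped to a flat grey.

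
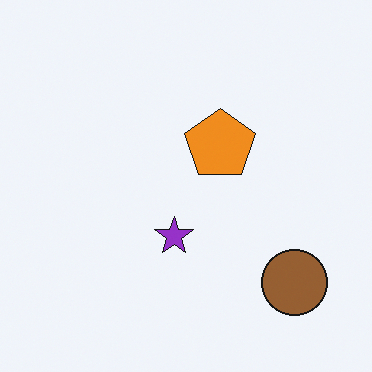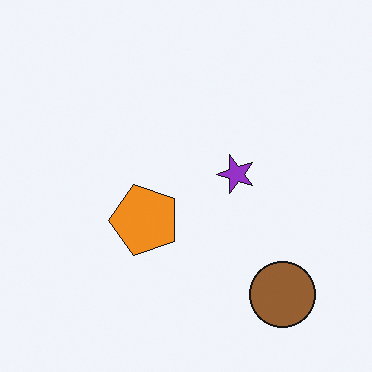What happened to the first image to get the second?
The second image is the first transposed (reflected across the top-left ↔ bottom-right diagonal).

Shapes have swapped their row and column positions — what was in the top-right is now in the bottom-left — a diagonal reflection.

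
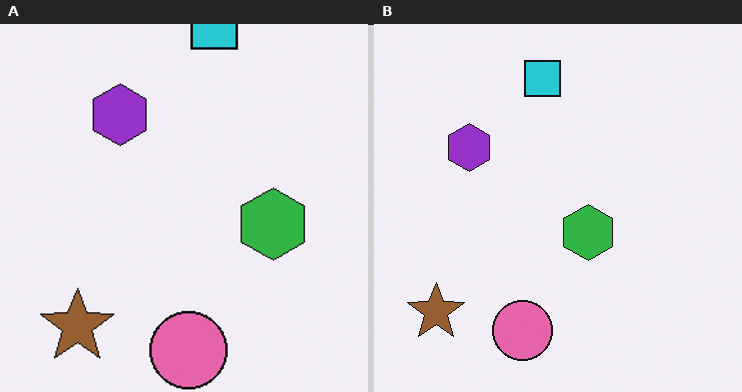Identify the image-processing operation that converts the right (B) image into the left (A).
The image was cropped to a modestly smaller region and rescaled.

The visible shapes are larger and the field of view is narrower; shapes near the original edges may be partly or wholly outside the frame — a crop-and-rescale.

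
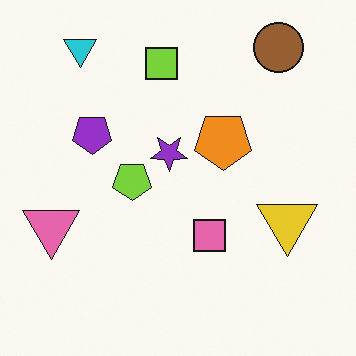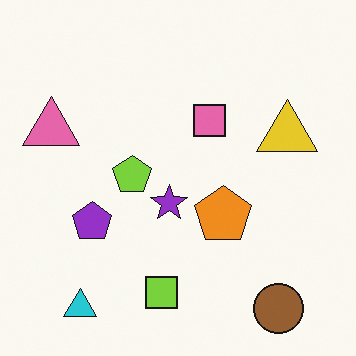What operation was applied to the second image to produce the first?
It was flipped vertically (top ↔ bottom).

The brown circle is in the bottom-right of the second image and the top-right of the first — shapes on opposite sides of the horizontal midline have swapped in a mirror flip.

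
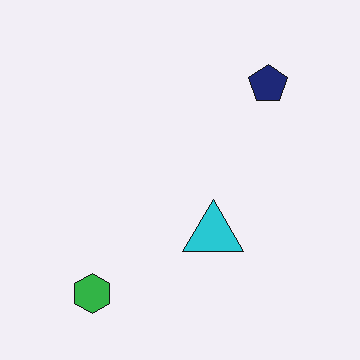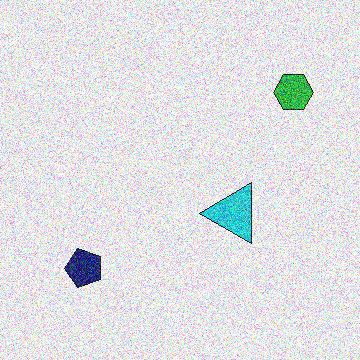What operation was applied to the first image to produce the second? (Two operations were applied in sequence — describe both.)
The second image is the first transposed (reflected across the top-left ↔ bottom-right diagonal), then degraded with a thick layer of grain.

Shapes have swapped their row and column positions — what was in the top-right is now in the bottom-left — a diagonal reflection. Random speckle covers the whole image, including the flat background.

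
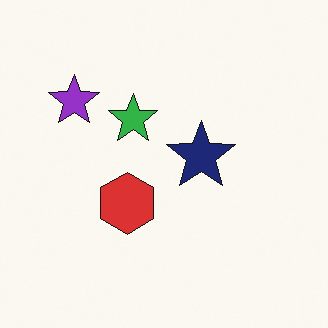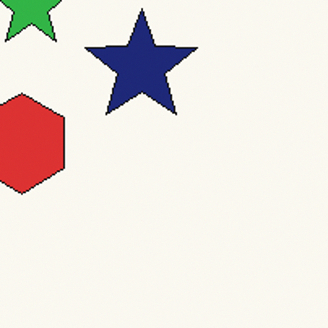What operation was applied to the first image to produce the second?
The image was cropped to a noticeably smaller region and rescaled.

The visible shapes are larger and the field of view is narrower; shapes near the original edges may be partly or wholly outside the frame — a crop-and-rescale.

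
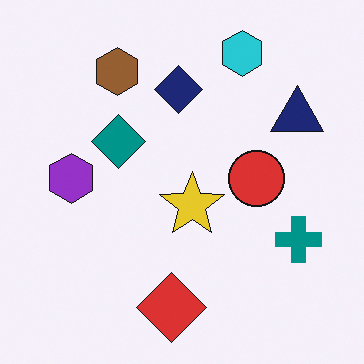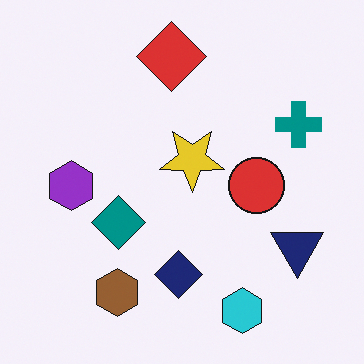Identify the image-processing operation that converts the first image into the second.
The image was flipped vertically (top ↔ bottom).

The cyan hexagon is in the top of the first image and the bottom of the second — shapes on opposite sides of the horizontal midline have swapped in a mirror flip.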